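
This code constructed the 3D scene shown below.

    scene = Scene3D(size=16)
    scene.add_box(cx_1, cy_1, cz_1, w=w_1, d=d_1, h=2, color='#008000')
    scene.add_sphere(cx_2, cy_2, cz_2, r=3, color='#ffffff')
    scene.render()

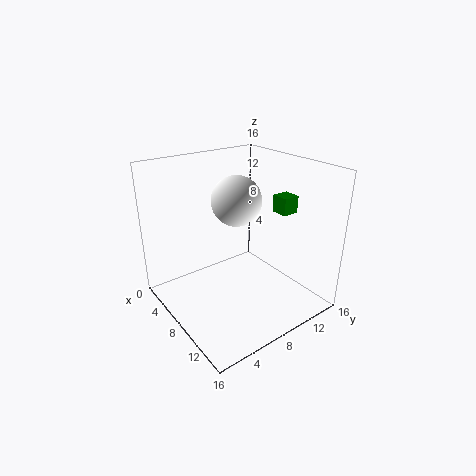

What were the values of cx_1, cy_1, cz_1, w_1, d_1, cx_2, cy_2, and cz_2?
cx_1 = 8; cy_1 = 13; cz_1 = 10; w_1 = 2; d_1 = 2; cx_2 = 5; cy_2 = 10; cz_2 = 11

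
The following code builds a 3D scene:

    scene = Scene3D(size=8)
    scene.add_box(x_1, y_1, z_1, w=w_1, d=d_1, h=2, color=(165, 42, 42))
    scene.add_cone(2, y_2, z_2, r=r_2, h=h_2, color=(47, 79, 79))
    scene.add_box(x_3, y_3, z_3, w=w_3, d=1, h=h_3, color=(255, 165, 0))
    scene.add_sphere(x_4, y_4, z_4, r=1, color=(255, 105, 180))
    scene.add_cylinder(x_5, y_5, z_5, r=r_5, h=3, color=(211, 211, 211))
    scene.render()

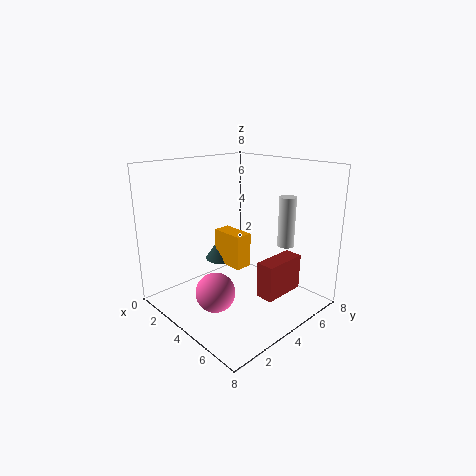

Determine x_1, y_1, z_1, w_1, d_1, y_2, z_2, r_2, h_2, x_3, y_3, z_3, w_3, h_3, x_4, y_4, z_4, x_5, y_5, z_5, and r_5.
x_1 = 5.5; y_1 = 4; z_1 = 1; w_1 = 1; d_1 = 2.5; y_2 = 4.5; z_2 = 2; r_2 = 1; h_2 = 1.5; x_3 = 2; y_3 = 4; z_3 = 2; w_3 = 2; h_3 = 2; x_4 = 5; y_4 = 1.5; z_4 = 2; x_5 = 5; y_5 = 7; z_5 = 3; r_5 = 0.5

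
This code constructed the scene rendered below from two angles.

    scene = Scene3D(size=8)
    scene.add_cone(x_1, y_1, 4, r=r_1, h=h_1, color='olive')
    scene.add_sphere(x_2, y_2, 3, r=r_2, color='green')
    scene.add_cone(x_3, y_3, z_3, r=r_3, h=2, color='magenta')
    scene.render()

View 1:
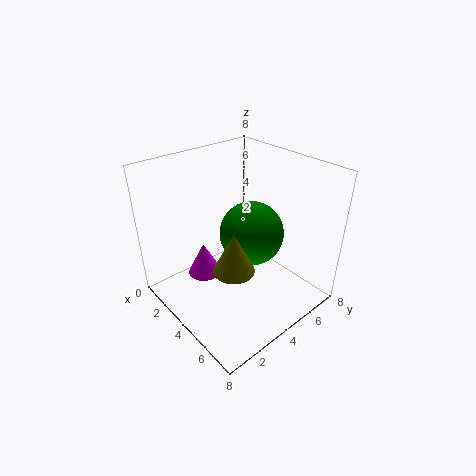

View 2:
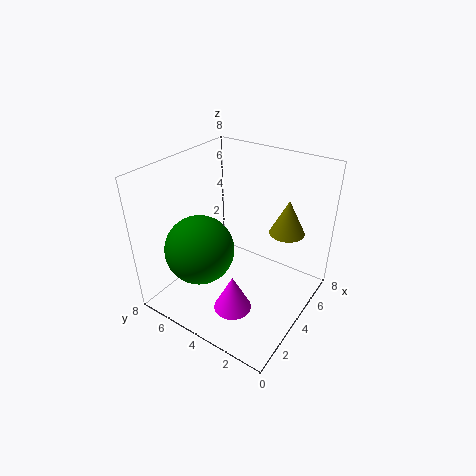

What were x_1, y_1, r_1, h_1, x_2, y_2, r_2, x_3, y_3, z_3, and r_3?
x_1 = 6, y_1 = 2, r_1 = 1, h_1 = 2, x_2 = 3, y_2 = 6, r_2 = 2, x_3 = 2, y_3 = 3, z_3 = 1, r_3 = 1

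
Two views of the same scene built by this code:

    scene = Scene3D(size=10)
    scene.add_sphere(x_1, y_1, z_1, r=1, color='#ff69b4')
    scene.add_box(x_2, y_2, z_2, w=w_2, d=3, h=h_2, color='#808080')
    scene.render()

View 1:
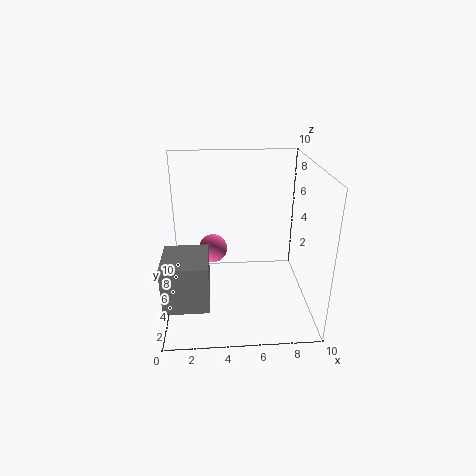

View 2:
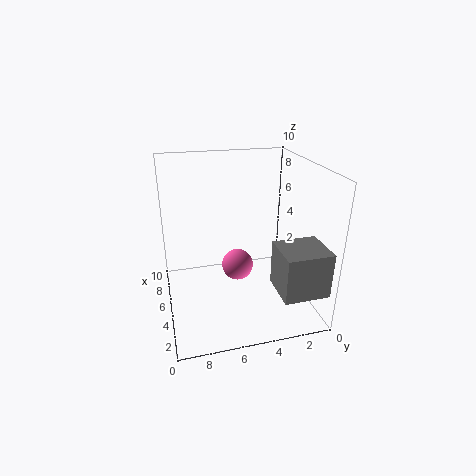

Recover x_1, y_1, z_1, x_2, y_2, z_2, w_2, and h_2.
x_1 = 3.25; y_1 = 5.5; z_1 = 4; x_2 = 0.25; y_2 = 0.25; z_2 = 2.5; w_2 = 2.75; h_2 = 3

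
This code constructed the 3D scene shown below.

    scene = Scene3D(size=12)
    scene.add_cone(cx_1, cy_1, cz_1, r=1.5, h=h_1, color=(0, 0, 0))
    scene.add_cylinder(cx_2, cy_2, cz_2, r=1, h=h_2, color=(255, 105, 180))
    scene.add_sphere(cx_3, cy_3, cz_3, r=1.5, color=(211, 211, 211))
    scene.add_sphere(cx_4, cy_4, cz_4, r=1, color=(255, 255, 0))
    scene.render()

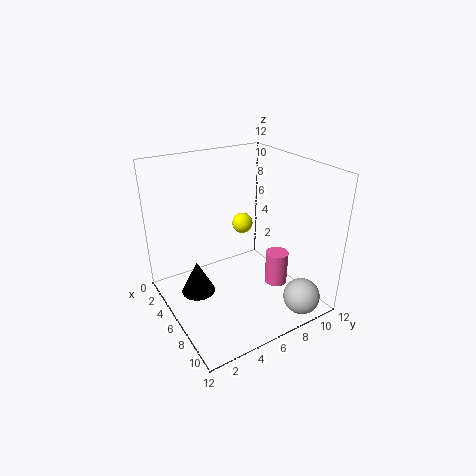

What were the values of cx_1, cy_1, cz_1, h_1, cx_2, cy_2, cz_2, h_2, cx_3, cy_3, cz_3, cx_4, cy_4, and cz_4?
cx_1 = 4; cy_1 = 3; cz_1 = 0.5; h_1 = 3; cx_2 = 7; cy_2 = 9.5; cz_2 = 1; h_2 = 3; cx_3 = 10.5; cy_3 = 9.5; cz_3 = 1.5; cx_4 = 2; cy_4 = 9; cz_4 = 5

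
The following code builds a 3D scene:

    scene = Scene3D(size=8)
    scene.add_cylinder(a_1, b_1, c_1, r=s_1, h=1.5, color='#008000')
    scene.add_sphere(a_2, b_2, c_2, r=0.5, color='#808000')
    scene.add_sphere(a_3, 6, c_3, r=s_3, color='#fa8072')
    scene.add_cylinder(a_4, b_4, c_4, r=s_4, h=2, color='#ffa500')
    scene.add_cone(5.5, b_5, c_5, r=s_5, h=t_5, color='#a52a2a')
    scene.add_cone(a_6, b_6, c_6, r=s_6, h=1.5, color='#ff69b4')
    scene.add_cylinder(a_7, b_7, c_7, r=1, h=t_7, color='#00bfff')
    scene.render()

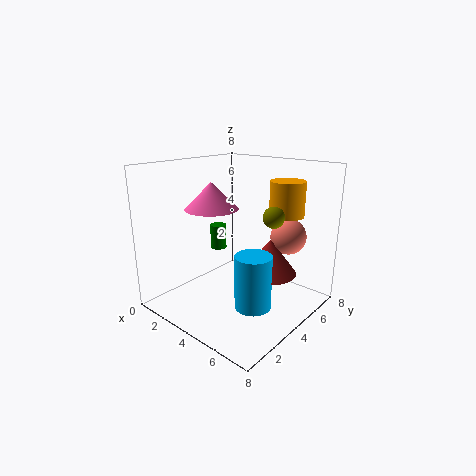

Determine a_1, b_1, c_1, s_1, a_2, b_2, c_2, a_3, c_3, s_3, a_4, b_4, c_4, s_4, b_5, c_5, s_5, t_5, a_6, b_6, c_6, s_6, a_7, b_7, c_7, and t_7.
a_1 = 1.5; b_1 = 5; c_1 = 2.5; s_1 = 0.5; a_2 = 7; b_2 = 3; c_2 = 6; a_3 = 6; c_3 = 4; s_3 = 1; a_4 = 5.5; b_4 = 6.5; c_4 = 5; s_4 = 1; b_5 = 5; c_5 = 2; s_5 = 1.5; t_5 = 2; a_6 = 2.5; b_6 = 3.5; c_6 = 5.5; s_6 = 1.5; a_7 = 5.5; b_7 = 3.5; c_7 = 0.5; t_7 = 3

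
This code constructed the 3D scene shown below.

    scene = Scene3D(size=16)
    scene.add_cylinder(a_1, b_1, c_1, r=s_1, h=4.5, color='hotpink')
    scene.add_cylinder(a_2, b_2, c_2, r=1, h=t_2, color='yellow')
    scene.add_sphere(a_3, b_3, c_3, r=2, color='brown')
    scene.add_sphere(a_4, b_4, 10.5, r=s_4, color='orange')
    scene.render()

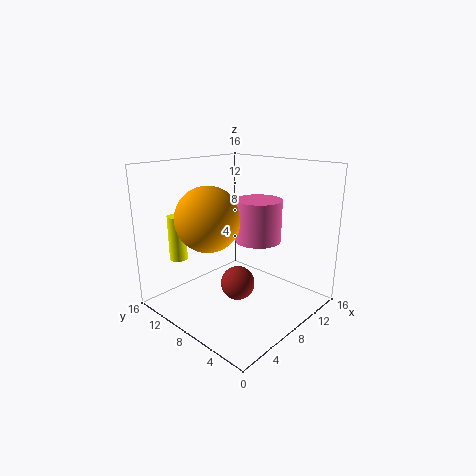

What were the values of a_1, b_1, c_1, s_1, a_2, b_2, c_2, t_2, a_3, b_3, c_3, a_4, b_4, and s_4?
a_1 = 9; b_1 = 6; c_1 = 8; s_1 = 2.5; a_2 = 3.5; b_2 = 13; c_2 = 5.5; t_2 = 5; a_3 = 8.5; b_3 = 8.5; c_3 = 2; a_4 = 5; b_4 = 9.5; s_4 = 3.5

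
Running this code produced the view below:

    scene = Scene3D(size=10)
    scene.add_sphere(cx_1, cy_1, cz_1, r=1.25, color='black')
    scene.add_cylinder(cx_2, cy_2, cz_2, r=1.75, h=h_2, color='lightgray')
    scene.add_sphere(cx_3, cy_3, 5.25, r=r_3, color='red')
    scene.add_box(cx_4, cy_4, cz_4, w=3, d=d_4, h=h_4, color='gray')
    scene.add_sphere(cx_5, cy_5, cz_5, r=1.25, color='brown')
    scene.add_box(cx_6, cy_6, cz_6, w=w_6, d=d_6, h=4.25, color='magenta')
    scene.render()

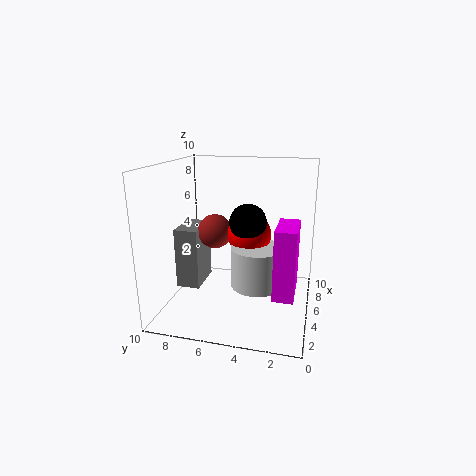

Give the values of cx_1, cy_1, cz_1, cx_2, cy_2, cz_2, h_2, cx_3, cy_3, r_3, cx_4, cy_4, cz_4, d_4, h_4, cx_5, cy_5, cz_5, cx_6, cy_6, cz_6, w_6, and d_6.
cx_1 = 4.75, cy_1 = 4.25, cz_1 = 6.25, cx_2 = 4.25, cy_2 = 3.5, cz_2 = 2, h_2 = 2.75, cx_3 = 5.25, cy_3 = 4.25, r_3 = 1.5, cx_4 = 4.75, cy_4 = 8, cz_4 = 0.75, d_4 = 1.75, h_4 = 4.5, cx_5 = 6, cy_5 = 7, cz_5 = 5, cx_6 = 1, cy_6 = 0.75, cz_6 = 2.75, w_6 = 2.75, d_6 = 1.25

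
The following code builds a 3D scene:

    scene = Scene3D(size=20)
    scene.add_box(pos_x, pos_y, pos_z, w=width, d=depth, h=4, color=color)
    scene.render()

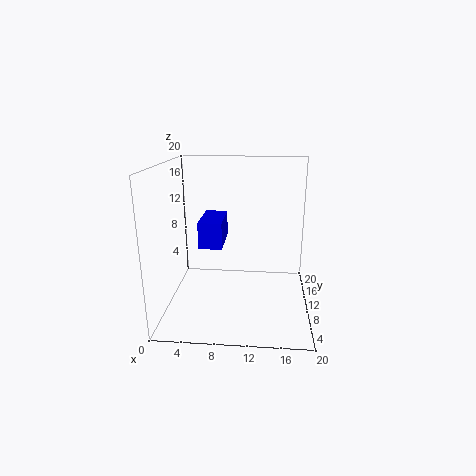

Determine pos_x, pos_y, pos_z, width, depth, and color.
pos_x = 4; pos_y = 11.5; pos_z = 7.5; width = 3.5; depth = 7; color = 'blue'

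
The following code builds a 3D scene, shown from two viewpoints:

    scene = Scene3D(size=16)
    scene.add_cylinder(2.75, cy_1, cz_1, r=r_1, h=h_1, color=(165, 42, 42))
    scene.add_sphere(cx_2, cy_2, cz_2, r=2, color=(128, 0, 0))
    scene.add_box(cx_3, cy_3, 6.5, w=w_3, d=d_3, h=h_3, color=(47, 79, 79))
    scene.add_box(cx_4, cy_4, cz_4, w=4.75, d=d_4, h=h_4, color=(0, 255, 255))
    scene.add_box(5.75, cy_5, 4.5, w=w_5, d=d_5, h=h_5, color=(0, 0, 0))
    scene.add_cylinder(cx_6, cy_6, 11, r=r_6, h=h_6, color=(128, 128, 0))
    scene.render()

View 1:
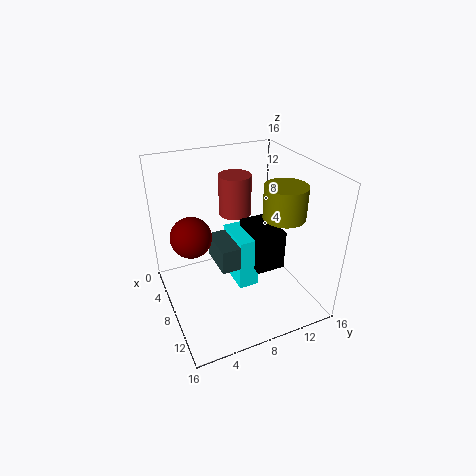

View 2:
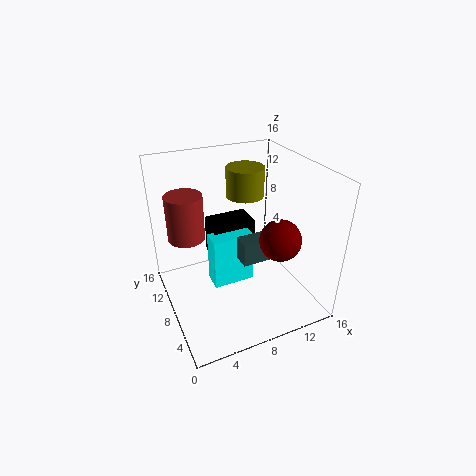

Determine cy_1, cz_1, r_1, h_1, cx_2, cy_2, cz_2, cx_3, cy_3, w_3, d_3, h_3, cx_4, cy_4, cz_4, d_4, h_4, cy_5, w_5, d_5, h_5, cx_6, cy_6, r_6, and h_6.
cy_1 = 10, cz_1 = 8.25, r_1 = 2, h_1 = 5, cx_2 = 9.75, cy_2 = 2.25, cz_2 = 10.5, cx_3 = 7.25, cy_3 = 4.75, w_3 = 4.25, d_3 = 2, h_3 = 2.5, cx_4 = 5, cy_4 = 7.5, cz_4 = 2.25, d_4 = 2.25, h_4 = 6, cy_5 = 9.25, w_5 = 5, d_5 = 3.25, h_5 = 4.5, cx_6 = 10.75, cy_6 = 12, r_6 = 2.25, h_6 = 3.5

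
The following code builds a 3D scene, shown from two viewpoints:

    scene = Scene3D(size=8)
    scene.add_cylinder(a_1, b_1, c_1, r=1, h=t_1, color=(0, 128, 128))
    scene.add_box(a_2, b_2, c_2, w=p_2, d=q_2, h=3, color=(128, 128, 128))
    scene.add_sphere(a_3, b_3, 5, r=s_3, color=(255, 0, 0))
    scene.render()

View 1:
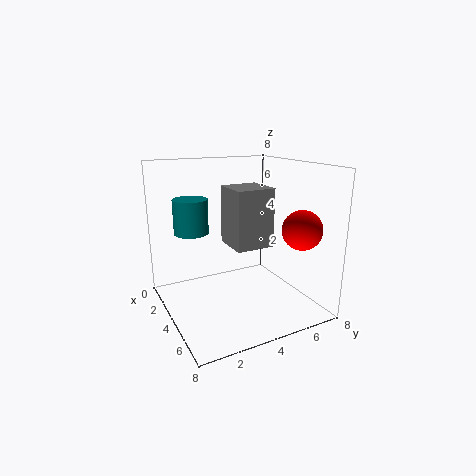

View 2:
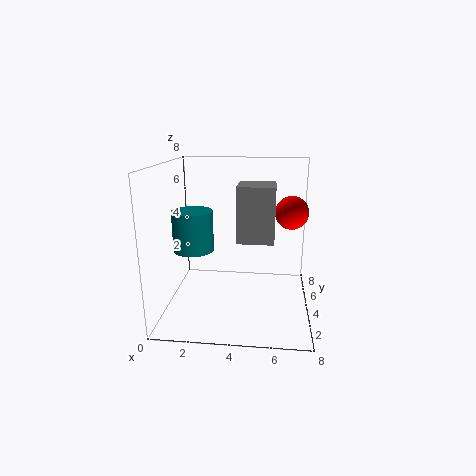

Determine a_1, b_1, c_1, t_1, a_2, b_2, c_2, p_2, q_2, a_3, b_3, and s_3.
a_1 = 2, b_1 = 2, c_1 = 4, t_1 = 2, a_2 = 4, b_2 = 3, c_2 = 4, p_2 = 2, q_2 = 2, a_3 = 7, b_3 = 6, s_3 = 1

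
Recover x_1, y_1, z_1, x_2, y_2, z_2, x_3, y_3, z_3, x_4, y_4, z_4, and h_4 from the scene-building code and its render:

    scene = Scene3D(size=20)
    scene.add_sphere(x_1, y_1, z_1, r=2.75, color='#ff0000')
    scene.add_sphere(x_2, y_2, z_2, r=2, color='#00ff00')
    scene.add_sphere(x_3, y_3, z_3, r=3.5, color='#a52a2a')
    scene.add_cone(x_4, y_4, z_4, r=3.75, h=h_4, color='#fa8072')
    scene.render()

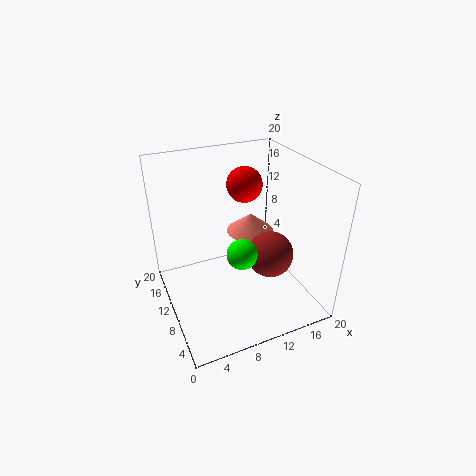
x_1 = 14
y_1 = 16.5
z_1 = 14.75
x_2 = 9
y_2 = 6.5
z_2 = 9.75
x_3 = 15.5
y_3 = 10.25
z_3 = 5.5
x_4 = 14.75
y_4 = 15.75
z_4 = 7
h_4 = 3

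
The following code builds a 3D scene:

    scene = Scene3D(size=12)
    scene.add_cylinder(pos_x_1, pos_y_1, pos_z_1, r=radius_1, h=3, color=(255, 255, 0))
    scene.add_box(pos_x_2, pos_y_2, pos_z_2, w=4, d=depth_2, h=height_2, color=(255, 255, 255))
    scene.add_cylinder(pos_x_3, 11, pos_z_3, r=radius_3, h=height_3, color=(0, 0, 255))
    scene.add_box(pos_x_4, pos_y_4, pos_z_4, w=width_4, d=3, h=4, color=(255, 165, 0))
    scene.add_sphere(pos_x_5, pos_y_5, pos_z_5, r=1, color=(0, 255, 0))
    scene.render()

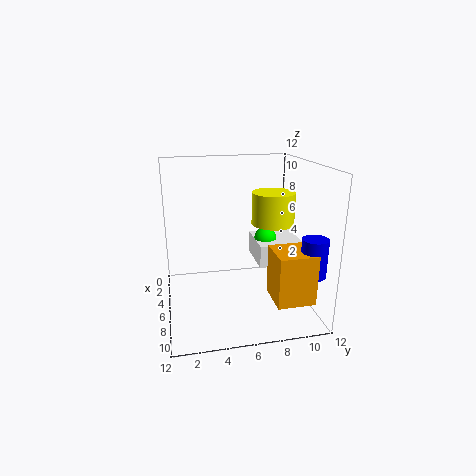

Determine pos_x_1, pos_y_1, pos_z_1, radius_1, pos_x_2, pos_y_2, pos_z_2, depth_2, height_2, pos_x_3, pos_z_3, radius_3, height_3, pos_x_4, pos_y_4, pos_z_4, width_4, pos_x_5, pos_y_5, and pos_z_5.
pos_x_1 = 3
pos_y_1 = 10
pos_z_1 = 6
radius_1 = 2
pos_x_2 = 2
pos_y_2 = 8
pos_z_2 = 3
depth_2 = 4
height_2 = 2
pos_x_3 = 10
pos_z_3 = 4
radius_3 = 1
height_3 = 3
pos_x_4 = 8
pos_y_4 = 8
pos_z_4 = 2
width_4 = 3
pos_x_5 = 4
pos_y_5 = 9
pos_z_5 = 5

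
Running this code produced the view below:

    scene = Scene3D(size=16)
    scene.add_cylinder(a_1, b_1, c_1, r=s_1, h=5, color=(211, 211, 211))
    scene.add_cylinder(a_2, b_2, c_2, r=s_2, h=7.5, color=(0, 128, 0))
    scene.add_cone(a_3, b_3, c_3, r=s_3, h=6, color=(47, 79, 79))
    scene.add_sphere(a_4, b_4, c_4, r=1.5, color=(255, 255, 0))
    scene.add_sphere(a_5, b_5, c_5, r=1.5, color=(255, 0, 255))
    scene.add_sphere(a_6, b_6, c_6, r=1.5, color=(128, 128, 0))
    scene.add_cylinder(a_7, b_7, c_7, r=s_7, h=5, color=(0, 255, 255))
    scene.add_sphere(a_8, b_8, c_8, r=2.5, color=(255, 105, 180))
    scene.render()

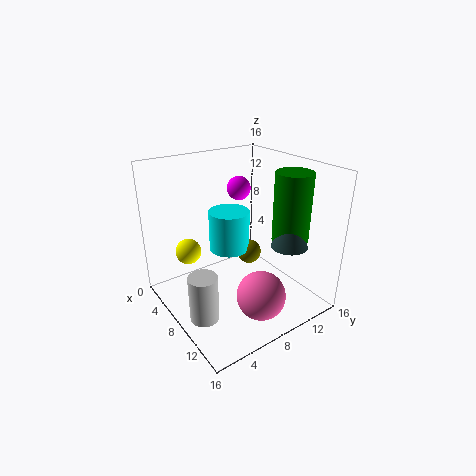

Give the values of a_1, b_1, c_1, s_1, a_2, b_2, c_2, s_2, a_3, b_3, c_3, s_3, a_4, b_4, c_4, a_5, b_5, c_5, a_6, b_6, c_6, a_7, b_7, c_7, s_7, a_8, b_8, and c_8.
a_1 = 10.5; b_1 = 2; c_1 = 1.5; s_1 = 1.5; a_2 = 11.5; b_2 = 12.5; c_2 = 8; s_2 = 2; a_3 = 12; b_3 = 12; c_3 = 7.5; s_3 = 2; a_4 = 3.5; b_4 = 4; c_4 = 5.5; a_5 = 2.5; b_5 = 12; c_5 = 11.5; a_6 = 5.5; b_6 = 11.5; c_6 = 4; a_7 = 4; b_7 = 9.5; c_7 = 4.5; s_7 = 2.5; a_8 = 13.5; b_8 = 7; c_8 = 4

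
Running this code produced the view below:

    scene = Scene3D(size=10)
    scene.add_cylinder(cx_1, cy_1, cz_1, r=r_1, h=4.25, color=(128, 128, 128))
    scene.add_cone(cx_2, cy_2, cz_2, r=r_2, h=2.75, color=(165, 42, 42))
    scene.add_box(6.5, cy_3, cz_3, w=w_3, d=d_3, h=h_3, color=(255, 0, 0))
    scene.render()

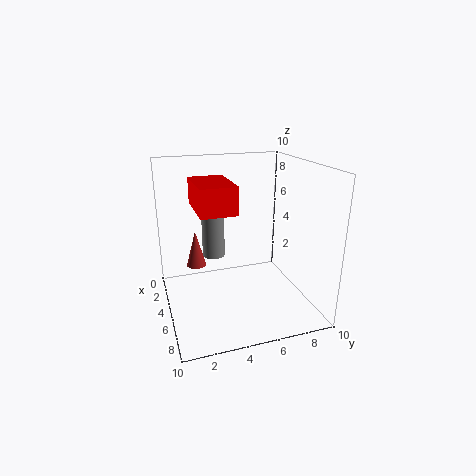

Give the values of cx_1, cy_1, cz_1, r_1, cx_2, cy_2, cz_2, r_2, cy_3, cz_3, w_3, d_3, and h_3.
cx_1 = 5; cy_1 = 3.25; cz_1 = 4; r_1 = 0.75; cx_2 = 2.25; cy_2 = 2.5; cz_2 = 2; r_2 = 0.75; cy_3 = 1.5; cz_3 = 8.25; w_3 = 3.25; d_3 = 2; h_3 = 1.5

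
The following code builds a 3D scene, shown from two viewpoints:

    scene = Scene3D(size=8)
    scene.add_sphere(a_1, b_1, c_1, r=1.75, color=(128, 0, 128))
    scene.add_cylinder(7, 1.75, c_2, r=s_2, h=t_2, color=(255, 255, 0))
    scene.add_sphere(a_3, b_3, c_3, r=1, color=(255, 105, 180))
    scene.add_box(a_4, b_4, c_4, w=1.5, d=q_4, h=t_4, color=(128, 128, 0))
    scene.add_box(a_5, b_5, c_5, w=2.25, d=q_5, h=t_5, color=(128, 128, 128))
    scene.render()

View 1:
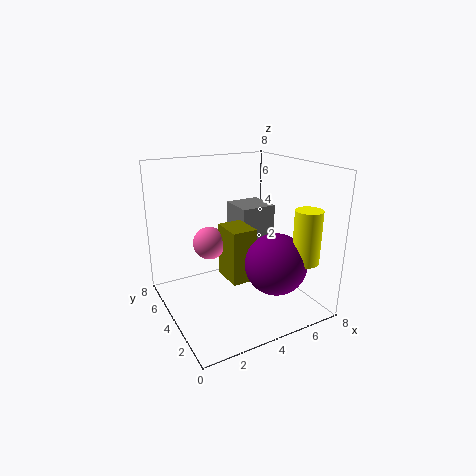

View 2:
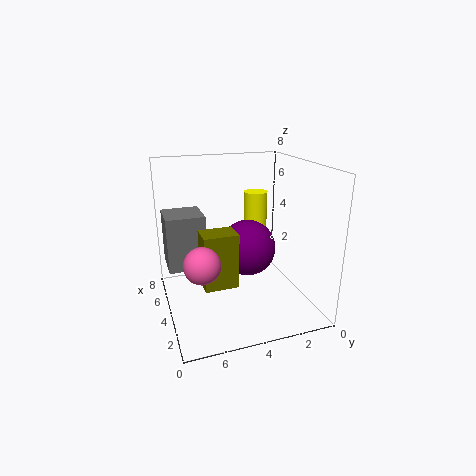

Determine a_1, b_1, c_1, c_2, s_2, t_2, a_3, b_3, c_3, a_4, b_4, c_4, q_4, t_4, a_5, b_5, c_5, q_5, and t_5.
a_1 = 5.75; b_1 = 2.75; c_1 = 2.5; c_2 = 2.75; s_2 = 0.75; t_2 = 3; a_3 = 3.25; b_3 = 6.25; c_3 = 3; a_4 = 3.75; b_4 = 4; c_4 = 1; q_4 = 2; t_4 = 3.25; a_5 = 5.25; b_5 = 5.5; c_5 = 1.75; q_5 = 2.25; t_5 = 3.25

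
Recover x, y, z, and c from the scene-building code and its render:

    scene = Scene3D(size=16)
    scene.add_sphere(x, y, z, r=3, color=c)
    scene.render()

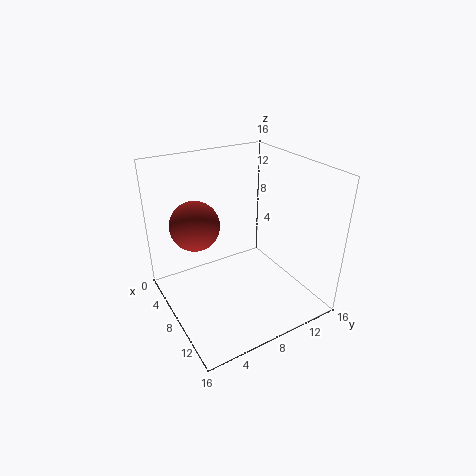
x = 3
y = 5
z = 8
c = 'brown'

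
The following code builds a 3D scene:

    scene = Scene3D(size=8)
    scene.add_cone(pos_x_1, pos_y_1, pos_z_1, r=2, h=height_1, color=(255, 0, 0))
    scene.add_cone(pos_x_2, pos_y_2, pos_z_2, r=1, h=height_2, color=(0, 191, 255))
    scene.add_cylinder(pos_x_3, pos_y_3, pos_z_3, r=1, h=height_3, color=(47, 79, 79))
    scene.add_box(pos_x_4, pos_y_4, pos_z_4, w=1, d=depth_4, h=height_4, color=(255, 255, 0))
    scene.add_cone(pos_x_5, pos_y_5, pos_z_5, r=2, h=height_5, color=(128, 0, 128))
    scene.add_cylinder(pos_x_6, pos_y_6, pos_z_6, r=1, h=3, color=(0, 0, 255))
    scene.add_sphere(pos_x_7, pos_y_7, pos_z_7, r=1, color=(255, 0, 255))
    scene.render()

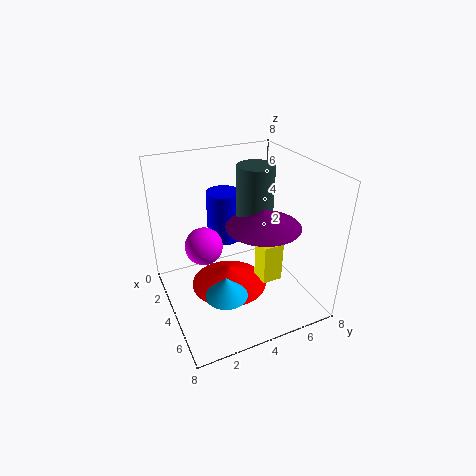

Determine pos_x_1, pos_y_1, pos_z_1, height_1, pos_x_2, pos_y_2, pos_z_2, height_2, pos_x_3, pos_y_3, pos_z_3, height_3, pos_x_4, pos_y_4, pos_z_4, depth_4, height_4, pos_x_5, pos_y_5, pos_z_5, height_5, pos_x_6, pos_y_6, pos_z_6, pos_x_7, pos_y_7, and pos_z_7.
pos_x_1 = 5
pos_y_1 = 3
pos_z_1 = 2
height_1 = 1
pos_x_2 = 7
pos_y_2 = 2
pos_z_2 = 3
height_2 = 1
pos_x_3 = 4
pos_y_3 = 5
pos_z_3 = 5
height_3 = 3
pos_x_4 = 6
pos_y_4 = 4
pos_z_4 = 3
depth_4 = 1
height_4 = 2
pos_x_5 = 5
pos_y_5 = 5
pos_z_5 = 5
height_5 = 1
pos_x_6 = 2
pos_y_6 = 4
pos_z_6 = 3
pos_x_7 = 4
pos_y_7 = 2
pos_z_7 = 4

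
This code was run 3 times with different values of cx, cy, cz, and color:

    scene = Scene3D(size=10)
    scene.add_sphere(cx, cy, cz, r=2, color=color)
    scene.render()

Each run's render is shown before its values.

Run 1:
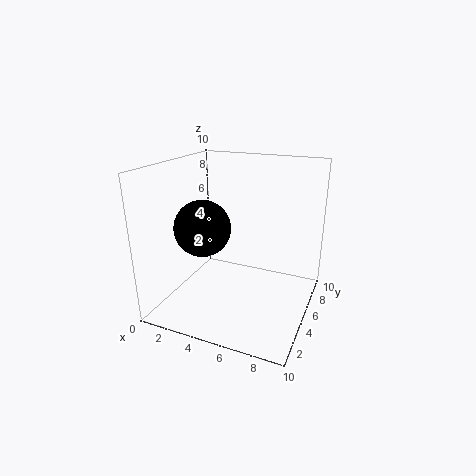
cx = 2.5
cy = 4.5
cz = 5.5
color = 'black'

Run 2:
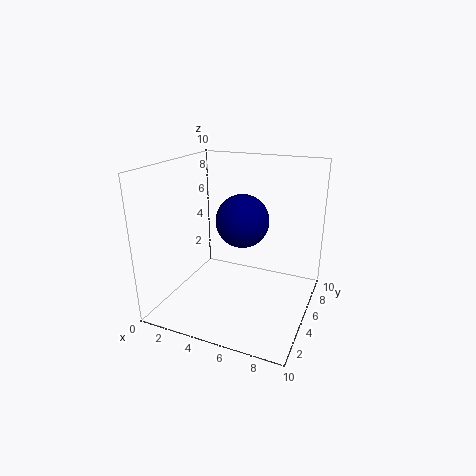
cx = 4.5
cy = 7
cz = 5.5
color = 'navy'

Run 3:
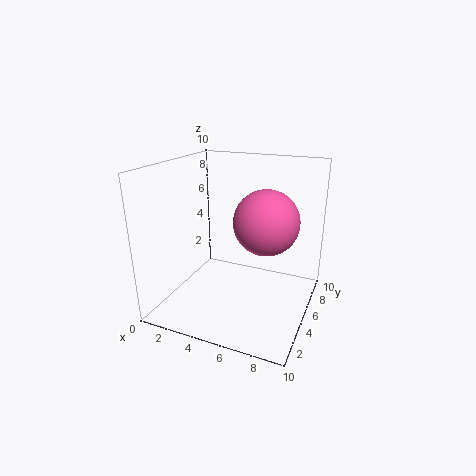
cx = 7.5
cy = 3.5
cz = 7
color = 'hotpink'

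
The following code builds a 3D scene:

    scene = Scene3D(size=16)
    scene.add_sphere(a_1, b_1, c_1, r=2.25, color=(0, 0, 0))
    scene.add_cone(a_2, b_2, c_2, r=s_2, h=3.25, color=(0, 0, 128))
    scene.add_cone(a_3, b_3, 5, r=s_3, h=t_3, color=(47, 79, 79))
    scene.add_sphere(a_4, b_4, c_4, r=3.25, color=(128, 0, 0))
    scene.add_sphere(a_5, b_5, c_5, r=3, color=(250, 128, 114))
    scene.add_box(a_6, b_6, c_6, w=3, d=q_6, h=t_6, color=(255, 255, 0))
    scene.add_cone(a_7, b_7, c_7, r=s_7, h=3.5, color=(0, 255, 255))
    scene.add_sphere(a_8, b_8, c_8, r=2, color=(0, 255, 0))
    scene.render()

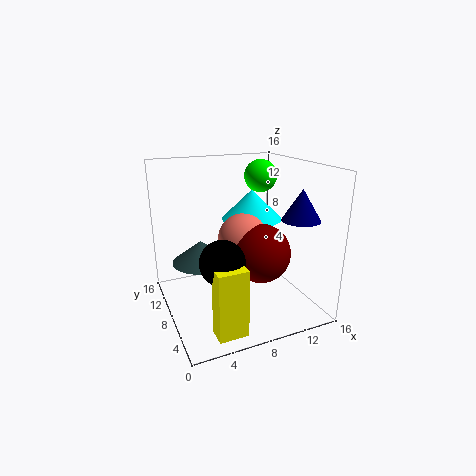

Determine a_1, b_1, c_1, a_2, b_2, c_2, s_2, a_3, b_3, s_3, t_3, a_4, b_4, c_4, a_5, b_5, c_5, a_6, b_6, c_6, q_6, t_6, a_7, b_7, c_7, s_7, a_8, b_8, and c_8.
a_1 = 4.5; b_1 = 3.75; c_1 = 7.5; a_2 = 13; b_2 = 3.5; c_2 = 10.75; s_2 = 2; a_3 = 4.25; b_3 = 10; s_3 = 3.25; t_3 = 2.5; a_4 = 10; b_4 = 6.25; c_4 = 6.5; a_5 = 9; b_5 = 8.5; c_5 = 7.5; a_6 = 3; b_6 = 0.75; c_6 = 0.75; q_6 = 2; t_6 = 7; a_7 = 10.75; b_7 = 10.25; c_7 = 9.25; s_7 = 3.5; a_8 = 13; b_8 = 12.5; c_8 = 13.75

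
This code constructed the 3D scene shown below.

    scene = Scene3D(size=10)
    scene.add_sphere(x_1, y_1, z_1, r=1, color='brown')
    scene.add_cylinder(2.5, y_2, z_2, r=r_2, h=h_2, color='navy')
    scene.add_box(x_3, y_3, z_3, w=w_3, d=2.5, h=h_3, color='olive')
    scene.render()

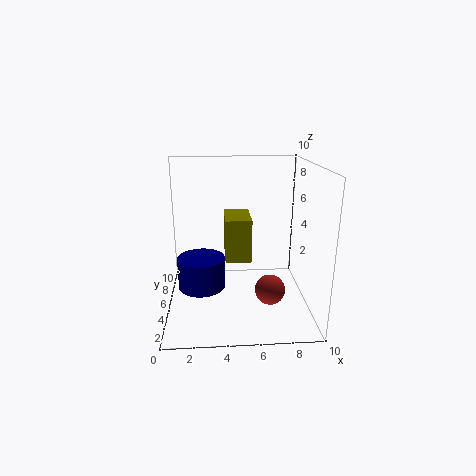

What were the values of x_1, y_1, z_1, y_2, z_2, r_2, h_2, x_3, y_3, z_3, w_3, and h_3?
x_1 = 7; y_1 = 3; z_1 = 2; y_2 = 3; z_2 = 2.5; r_2 = 1.5; h_2 = 2; x_3 = 4; y_3 = 1; z_3 = 5; w_3 = 1.5; h_3 = 2.5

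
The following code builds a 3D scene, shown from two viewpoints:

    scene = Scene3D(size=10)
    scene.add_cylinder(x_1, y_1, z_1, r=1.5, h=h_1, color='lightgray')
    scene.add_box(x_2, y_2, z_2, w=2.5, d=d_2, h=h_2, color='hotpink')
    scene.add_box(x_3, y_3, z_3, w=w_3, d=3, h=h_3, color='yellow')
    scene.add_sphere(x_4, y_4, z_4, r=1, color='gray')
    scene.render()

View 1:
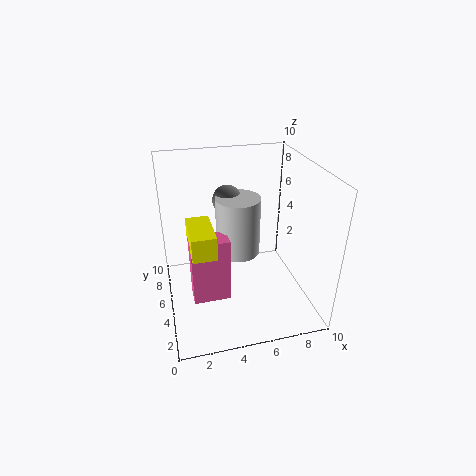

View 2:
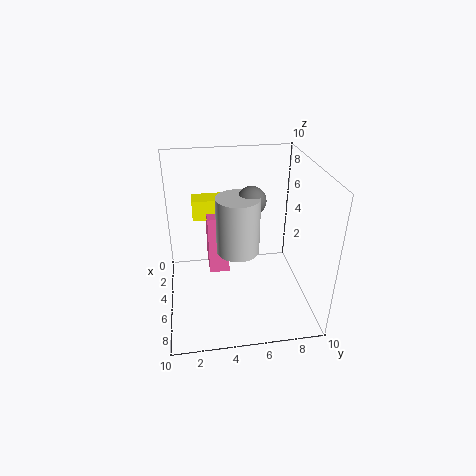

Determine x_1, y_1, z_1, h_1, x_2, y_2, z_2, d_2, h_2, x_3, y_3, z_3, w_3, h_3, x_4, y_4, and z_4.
x_1 = 5; y_1 = 5; z_1 = 4; h_1 = 4; x_2 = 1.5; y_2 = 3; z_2 = 1.5; d_2 = 1.5; h_2 = 4.5; x_3 = 1.5; y_3 = 2; z_3 = 5.5; w_3 = 1.5; h_3 = 1.5; x_4 = 4.5; y_4 = 6; z_4 = 7.5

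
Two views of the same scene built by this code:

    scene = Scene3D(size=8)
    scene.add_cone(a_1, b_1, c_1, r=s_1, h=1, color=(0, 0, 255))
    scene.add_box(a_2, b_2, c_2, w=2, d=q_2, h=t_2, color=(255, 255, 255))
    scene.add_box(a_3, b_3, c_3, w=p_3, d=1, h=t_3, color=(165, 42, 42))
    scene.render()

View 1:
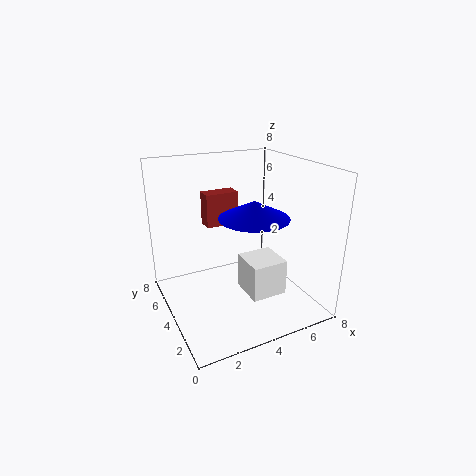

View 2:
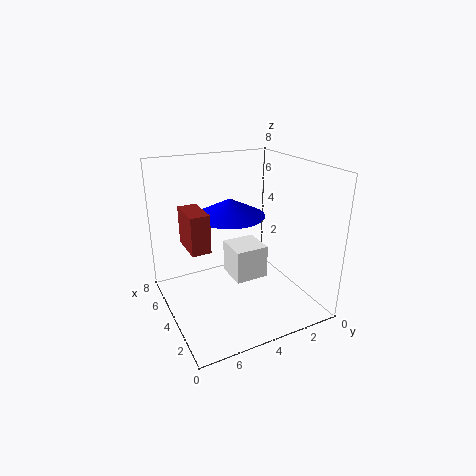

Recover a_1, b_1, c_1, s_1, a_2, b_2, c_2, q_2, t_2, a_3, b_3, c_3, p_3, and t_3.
a_1 = 5; b_1 = 4; c_1 = 5; s_1 = 2; a_2 = 4; b_2 = 2; c_2 = 1; q_2 = 2; t_2 = 2; a_3 = 3; b_3 = 6; c_3 = 4; p_3 = 2; t_3 = 2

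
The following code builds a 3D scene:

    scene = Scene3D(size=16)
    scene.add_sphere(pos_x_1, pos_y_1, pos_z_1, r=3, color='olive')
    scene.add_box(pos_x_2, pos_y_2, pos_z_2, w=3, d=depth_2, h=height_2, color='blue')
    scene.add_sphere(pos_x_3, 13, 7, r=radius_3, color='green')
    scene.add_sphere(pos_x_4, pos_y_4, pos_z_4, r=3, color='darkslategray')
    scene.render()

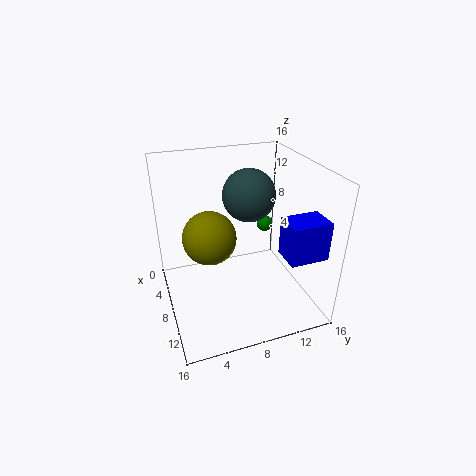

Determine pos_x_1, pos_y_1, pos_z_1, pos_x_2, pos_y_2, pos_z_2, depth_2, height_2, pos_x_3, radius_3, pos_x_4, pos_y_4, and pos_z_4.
pos_x_1 = 7; pos_y_1 = 5; pos_z_1 = 8; pos_x_2 = 12; pos_y_2 = 11; pos_z_2 = 8; depth_2 = 4; height_2 = 4; pos_x_3 = 4; radius_3 = 1; pos_x_4 = 6; pos_y_4 = 10; pos_z_4 = 12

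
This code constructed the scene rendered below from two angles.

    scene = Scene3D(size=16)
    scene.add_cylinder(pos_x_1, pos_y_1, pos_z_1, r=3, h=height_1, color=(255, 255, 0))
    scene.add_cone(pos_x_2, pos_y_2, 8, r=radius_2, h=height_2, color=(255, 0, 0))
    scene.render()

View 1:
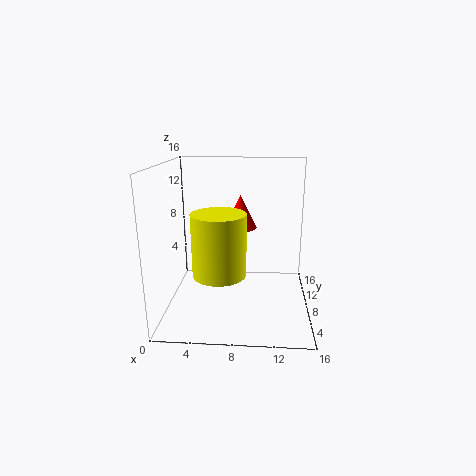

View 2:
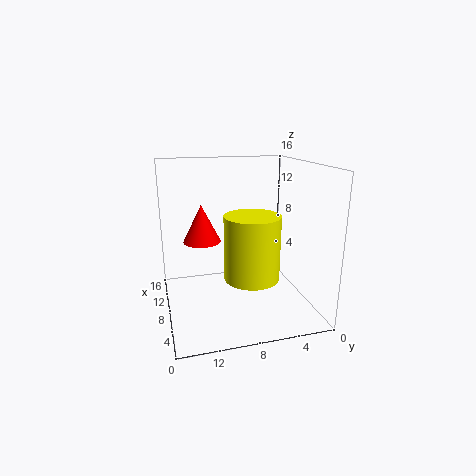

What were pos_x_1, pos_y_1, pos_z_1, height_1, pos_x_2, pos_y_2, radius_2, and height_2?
pos_x_1 = 6, pos_y_1 = 7, pos_z_1 = 4, height_1 = 7, pos_x_2 = 8, pos_y_2 = 12, radius_2 = 2, height_2 = 4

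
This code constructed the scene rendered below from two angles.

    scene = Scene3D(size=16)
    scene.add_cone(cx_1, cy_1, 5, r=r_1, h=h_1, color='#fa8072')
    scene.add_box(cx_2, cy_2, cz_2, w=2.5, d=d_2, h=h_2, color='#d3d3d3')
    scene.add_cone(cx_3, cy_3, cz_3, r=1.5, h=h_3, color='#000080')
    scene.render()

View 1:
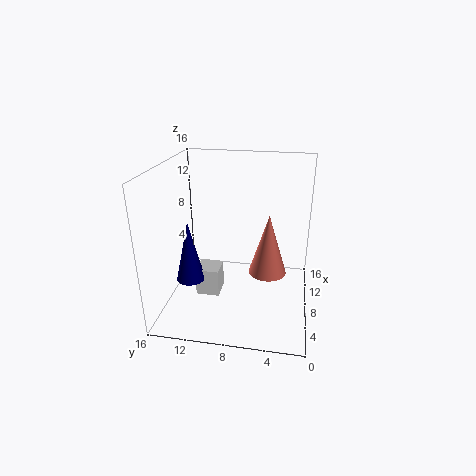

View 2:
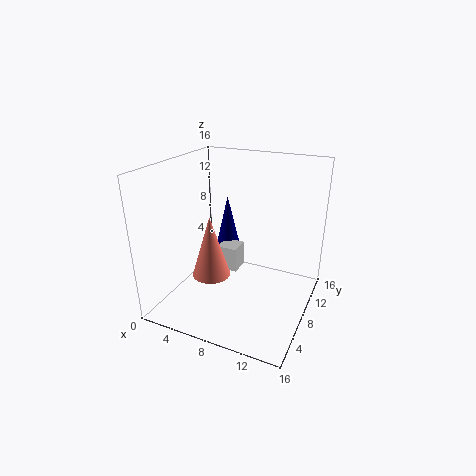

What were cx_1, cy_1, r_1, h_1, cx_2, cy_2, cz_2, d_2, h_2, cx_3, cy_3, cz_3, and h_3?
cx_1 = 6.5; cy_1 = 4.5; r_1 = 2; h_1 = 6.5; cx_2 = 4.5; cy_2 = 9.5; cz_2 = 2.5; d_2 = 2.5; h_2 = 3; cx_3 = 4.5; cy_3 = 12.5; cz_3 = 4.5; h_3 = 6.5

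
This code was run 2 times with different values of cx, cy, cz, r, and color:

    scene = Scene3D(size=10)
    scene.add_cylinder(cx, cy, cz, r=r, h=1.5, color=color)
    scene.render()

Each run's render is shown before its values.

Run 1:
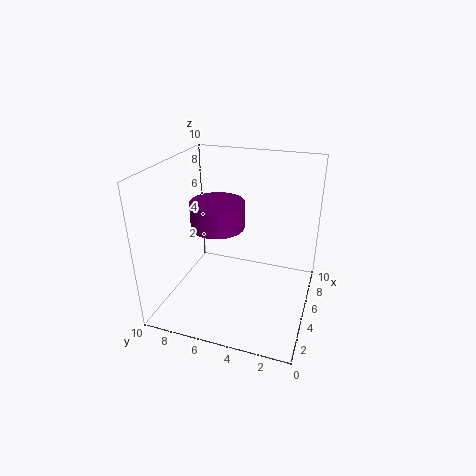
cx = 1.5; cy = 5; cz = 7.5; r = 1.5; color = 'purple'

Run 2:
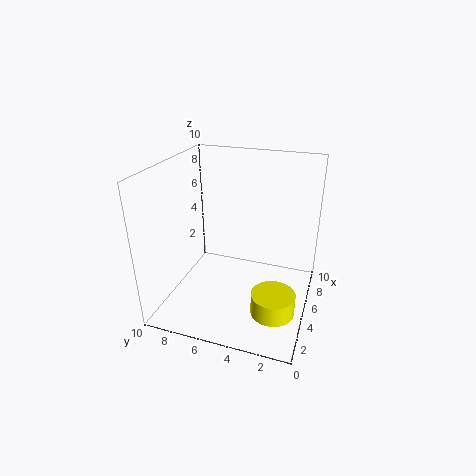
cx = 3.5; cy = 2; cz = 0.5; r = 1.5; color = 'yellow'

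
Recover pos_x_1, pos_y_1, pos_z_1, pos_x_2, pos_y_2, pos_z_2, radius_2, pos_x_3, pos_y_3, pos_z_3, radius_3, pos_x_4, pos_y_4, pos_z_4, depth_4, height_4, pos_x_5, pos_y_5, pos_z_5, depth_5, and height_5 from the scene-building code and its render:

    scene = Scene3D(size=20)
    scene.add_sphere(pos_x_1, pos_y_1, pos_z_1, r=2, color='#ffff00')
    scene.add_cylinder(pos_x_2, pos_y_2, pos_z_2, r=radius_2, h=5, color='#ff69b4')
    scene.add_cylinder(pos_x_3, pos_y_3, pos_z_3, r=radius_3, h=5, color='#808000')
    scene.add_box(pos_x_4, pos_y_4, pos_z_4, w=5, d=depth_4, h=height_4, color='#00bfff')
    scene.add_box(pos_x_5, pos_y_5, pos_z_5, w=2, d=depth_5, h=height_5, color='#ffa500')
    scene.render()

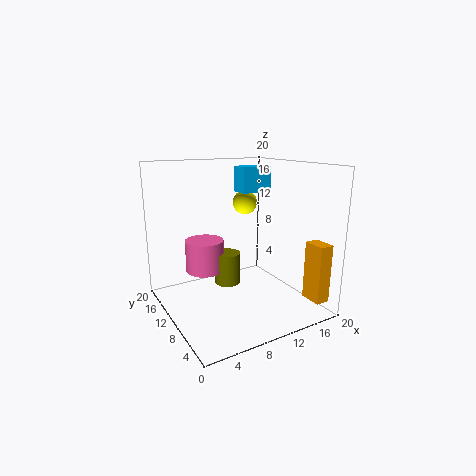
pos_x_1 = 16; pos_y_1 = 18; pos_z_1 = 13; pos_x_2 = 8; pos_y_2 = 17; pos_z_2 = 3; radius_2 = 3; pos_x_3 = 11; pos_y_3 = 15; pos_z_3 = 1; radius_3 = 2; pos_x_4 = 14; pos_y_4 = 15; pos_z_4 = 15; depth_4 = 3; height_4 = 4; pos_x_5 = 17; pos_y_5 = 1; pos_z_5 = 2; depth_5 = 3; height_5 = 8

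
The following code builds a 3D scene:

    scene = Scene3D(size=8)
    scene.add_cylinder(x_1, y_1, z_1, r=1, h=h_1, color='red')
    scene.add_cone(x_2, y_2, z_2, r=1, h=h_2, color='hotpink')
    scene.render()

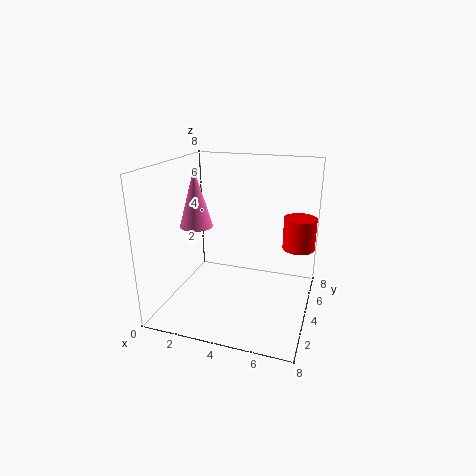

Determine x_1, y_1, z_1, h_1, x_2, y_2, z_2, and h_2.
x_1 = 7; y_1 = 7; z_1 = 2.5; h_1 = 2; x_2 = 1; y_2 = 5; z_2 = 4; h_2 = 3.5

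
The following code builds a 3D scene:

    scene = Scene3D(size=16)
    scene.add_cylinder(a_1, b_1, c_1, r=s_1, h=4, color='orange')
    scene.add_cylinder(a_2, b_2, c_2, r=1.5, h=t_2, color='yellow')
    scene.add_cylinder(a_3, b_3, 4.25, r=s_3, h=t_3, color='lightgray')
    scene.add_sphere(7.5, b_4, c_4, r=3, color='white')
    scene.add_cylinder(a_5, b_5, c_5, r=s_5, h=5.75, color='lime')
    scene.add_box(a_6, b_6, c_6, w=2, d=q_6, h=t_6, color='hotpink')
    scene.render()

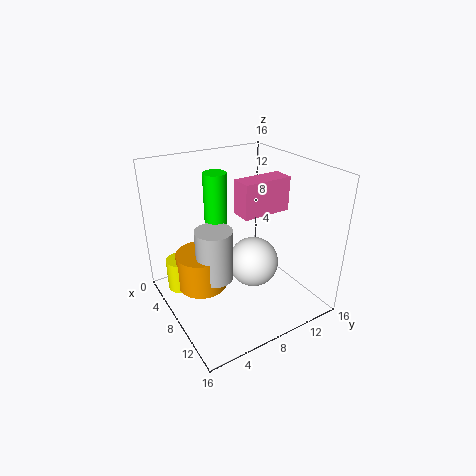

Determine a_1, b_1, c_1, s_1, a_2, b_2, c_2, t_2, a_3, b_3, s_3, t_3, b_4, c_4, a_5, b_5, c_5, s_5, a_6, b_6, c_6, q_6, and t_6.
a_1 = 7.25, b_1 = 3.75, c_1 = 3, s_1 = 2.75, a_2 = 6, b_2 = 1.75, c_2 = 2.75, t_2 = 3.5, a_3 = 8.5, b_3 = 4.75, s_3 = 2, t_3 = 5.75, b_4 = 10.5, c_4 = 3.75, a_5 = 6.25, b_5 = 6.25, c_5 = 9.5, s_5 = 1.25, a_6 = 11, b_6 = 5.75, c_6 = 12.75, q_6 = 4.75, t_6 = 3.25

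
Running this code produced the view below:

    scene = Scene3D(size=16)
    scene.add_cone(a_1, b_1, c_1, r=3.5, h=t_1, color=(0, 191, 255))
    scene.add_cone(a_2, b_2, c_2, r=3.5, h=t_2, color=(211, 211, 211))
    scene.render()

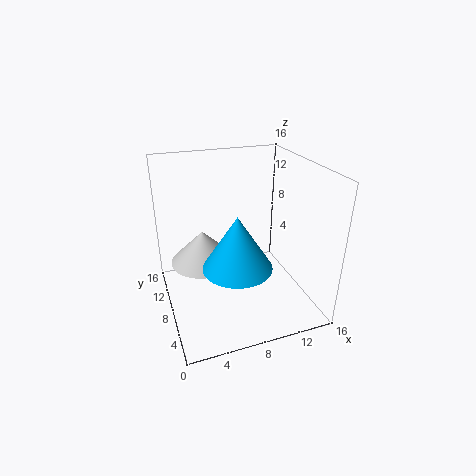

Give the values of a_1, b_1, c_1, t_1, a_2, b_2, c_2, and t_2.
a_1 = 6.5, b_1 = 4, c_1 = 7, t_1 = 5.5, a_2 = 4, b_2 = 8, c_2 = 6, t_2 = 3.5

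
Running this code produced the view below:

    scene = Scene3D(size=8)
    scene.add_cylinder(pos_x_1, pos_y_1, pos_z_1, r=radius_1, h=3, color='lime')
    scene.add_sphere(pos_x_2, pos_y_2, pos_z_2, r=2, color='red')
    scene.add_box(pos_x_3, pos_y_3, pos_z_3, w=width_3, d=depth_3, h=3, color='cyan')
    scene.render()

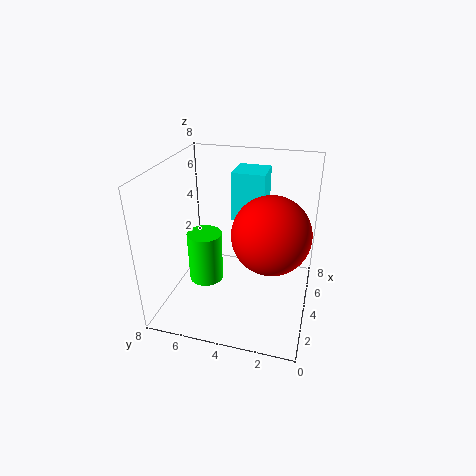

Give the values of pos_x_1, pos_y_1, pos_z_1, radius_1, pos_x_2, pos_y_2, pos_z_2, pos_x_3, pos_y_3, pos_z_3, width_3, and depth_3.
pos_x_1 = 4
pos_y_1 = 6
pos_z_1 = 1
radius_1 = 1
pos_x_2 = 3
pos_y_2 = 2
pos_z_2 = 5
pos_x_3 = 6
pos_y_3 = 3
pos_z_3 = 4
width_3 = 2
depth_3 = 2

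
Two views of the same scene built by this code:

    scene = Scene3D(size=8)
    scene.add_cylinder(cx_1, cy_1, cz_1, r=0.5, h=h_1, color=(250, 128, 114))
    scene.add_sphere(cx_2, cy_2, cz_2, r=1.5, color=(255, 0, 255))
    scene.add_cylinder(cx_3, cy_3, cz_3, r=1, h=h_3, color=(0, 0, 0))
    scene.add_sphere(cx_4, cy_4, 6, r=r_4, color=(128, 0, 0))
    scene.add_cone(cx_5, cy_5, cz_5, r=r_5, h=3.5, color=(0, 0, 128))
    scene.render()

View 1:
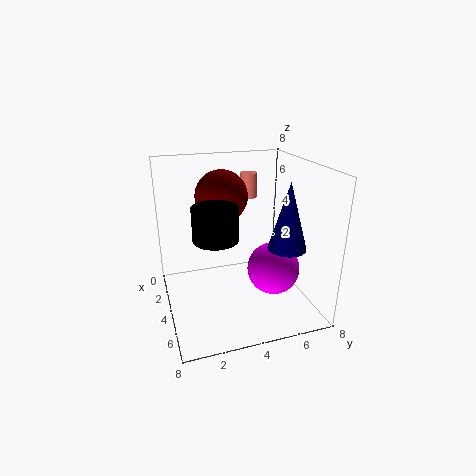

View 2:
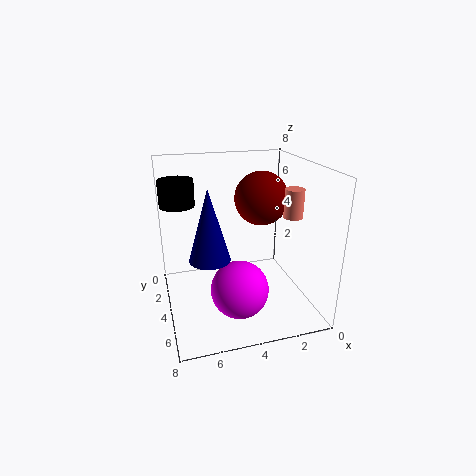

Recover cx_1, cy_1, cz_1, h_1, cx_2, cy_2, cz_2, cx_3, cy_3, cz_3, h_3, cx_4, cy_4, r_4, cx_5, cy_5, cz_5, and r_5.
cx_1 = 1.5, cy_1 = 5.5, cz_1 = 5.5, h_1 = 1.5, cx_2 = 4.5, cy_2 = 6, cz_2 = 2, cx_3 = 7, cy_3 = 2, cz_3 = 5.5, h_3 = 1.5, cx_4 = 2.5, cy_4 = 3.5, r_4 = 1.5, cx_5 = 6, cy_5 = 6, cz_5 = 4, r_5 = 1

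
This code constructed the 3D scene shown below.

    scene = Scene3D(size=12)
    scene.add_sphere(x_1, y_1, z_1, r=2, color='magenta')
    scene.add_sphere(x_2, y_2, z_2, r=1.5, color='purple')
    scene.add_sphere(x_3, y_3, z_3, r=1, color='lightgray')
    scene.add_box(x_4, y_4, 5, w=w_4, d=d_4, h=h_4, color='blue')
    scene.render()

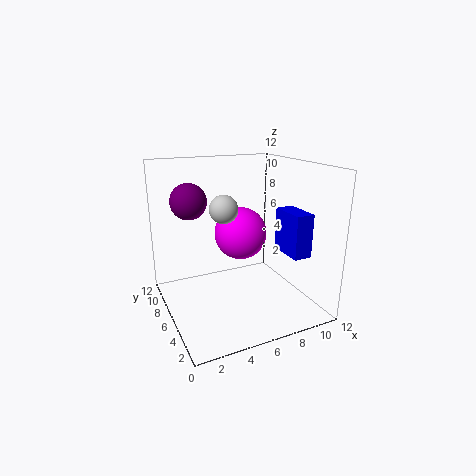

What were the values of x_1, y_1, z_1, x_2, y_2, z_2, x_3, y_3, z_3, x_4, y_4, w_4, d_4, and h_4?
x_1 = 5.5; y_1 = 4.5; z_1 = 7; x_2 = 2.5; y_2 = 8; z_2 = 9; x_3 = 3.5; y_3 = 3; z_3 = 9.5; x_4 = 9; y_4 = 2; w_4 = 1.5; d_4 = 3; h_4 = 3.5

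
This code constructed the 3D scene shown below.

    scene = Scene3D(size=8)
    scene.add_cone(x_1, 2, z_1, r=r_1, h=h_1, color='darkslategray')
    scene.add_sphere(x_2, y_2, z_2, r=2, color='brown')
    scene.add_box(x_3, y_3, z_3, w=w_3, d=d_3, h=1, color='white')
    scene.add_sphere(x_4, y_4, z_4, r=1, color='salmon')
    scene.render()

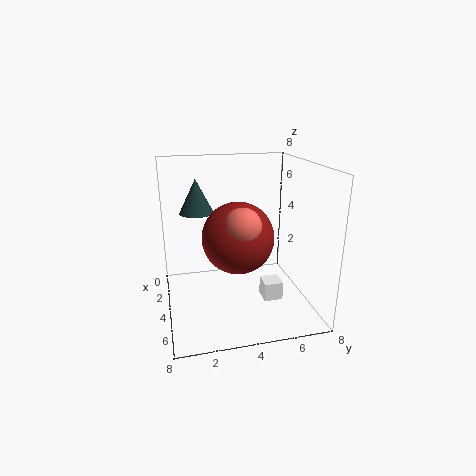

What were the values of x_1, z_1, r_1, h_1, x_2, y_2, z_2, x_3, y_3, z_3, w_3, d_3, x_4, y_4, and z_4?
x_1 = 2; z_1 = 5; r_1 = 1; h_1 = 2; x_2 = 4; y_2 = 4; z_2 = 4; x_3 = 5; y_3 = 5; z_3 = 1; w_3 = 1; d_3 = 1; x_4 = 5; y_4 = 4; z_4 = 5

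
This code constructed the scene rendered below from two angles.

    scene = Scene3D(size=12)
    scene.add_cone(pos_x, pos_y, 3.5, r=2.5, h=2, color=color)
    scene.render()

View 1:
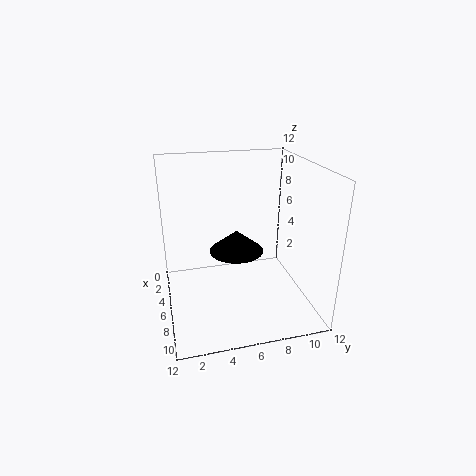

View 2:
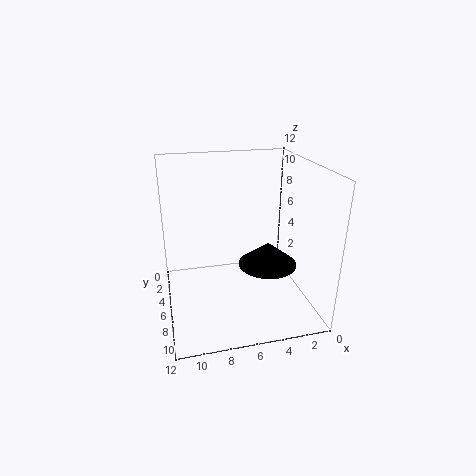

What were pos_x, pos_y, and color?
pos_x = 3.5, pos_y = 6.5, color = 'black'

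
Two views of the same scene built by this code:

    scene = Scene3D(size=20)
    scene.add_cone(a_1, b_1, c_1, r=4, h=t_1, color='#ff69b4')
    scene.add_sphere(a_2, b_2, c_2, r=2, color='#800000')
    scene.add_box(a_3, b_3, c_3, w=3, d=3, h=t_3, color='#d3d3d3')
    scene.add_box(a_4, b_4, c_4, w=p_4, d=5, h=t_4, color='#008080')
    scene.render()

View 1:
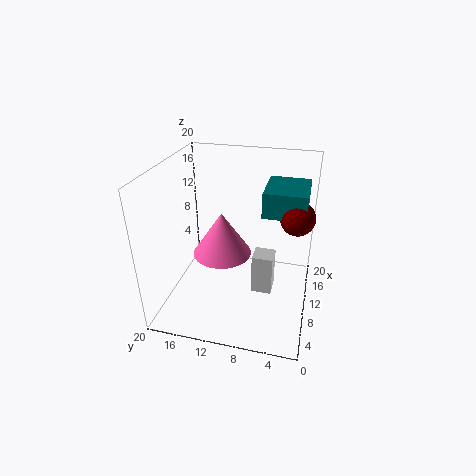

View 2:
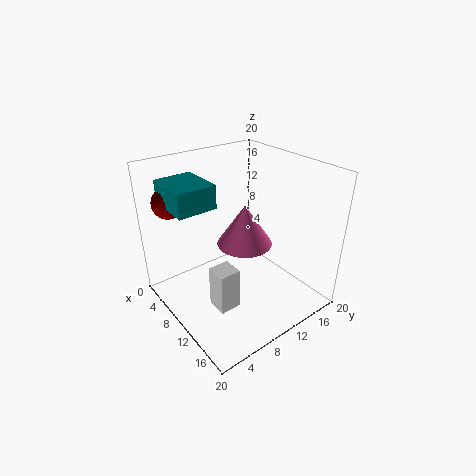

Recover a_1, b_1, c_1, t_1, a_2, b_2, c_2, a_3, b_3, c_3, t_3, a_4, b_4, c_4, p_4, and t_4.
a_1 = 9, b_1 = 12, c_1 = 8, t_1 = 6, a_2 = 6, b_2 = 2, c_2 = 16, a_3 = 10, b_3 = 5, c_3 = 1, t_3 = 6, a_4 = 5, b_4 = 1, c_4 = 16, p_4 = 6, t_4 = 3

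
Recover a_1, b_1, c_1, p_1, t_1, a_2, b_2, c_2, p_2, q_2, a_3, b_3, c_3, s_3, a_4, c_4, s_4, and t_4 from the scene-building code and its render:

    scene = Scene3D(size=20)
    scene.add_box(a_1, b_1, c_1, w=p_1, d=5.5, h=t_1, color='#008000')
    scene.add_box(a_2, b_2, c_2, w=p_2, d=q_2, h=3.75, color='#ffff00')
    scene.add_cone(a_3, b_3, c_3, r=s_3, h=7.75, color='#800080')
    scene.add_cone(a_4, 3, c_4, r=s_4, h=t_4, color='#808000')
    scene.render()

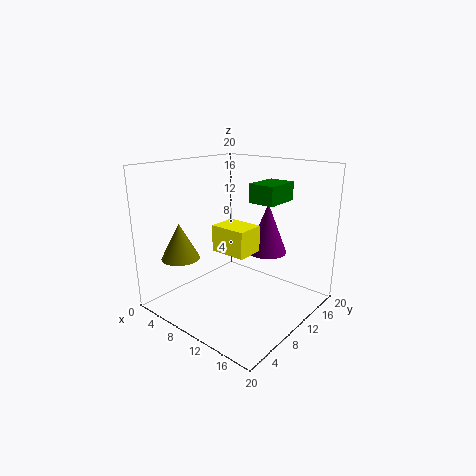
a_1 = 9.25; b_1 = 13.25; c_1 = 14.25; p_1 = 4; t_1 = 2.75; a_2 = 7; b_2 = 8; c_2 = 8; p_2 = 5.25; q_2 = 4; a_3 = 10.5; b_3 = 16.5; c_3 = 6; s_3 = 3; a_4 = 6; c_4 = 8.25; s_4 = 2.5; t_4 = 4.75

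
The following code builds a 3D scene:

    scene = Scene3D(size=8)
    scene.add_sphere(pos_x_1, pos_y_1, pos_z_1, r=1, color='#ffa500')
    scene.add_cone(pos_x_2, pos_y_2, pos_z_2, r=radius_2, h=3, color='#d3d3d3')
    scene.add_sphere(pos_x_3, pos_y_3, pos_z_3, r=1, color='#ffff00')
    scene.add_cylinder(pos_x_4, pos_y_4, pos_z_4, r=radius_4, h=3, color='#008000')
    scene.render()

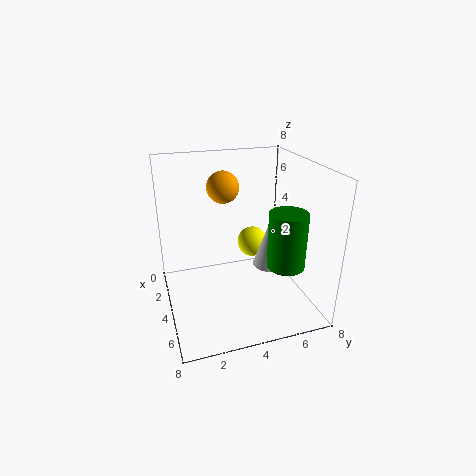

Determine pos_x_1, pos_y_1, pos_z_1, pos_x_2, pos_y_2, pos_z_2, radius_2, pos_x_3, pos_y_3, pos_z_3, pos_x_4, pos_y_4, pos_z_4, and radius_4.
pos_x_1 = 1, pos_y_1 = 4, pos_z_1 = 6, pos_x_2 = 4, pos_y_2 = 6, pos_z_2 = 2, radius_2 = 1, pos_x_3 = 1, pos_y_3 = 6, pos_z_3 = 2, pos_x_4 = 6, pos_y_4 = 6, pos_z_4 = 3, radius_4 = 1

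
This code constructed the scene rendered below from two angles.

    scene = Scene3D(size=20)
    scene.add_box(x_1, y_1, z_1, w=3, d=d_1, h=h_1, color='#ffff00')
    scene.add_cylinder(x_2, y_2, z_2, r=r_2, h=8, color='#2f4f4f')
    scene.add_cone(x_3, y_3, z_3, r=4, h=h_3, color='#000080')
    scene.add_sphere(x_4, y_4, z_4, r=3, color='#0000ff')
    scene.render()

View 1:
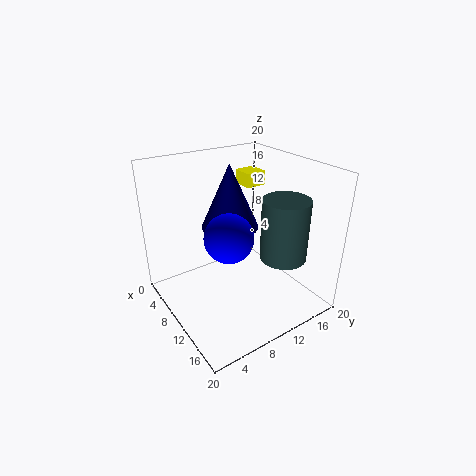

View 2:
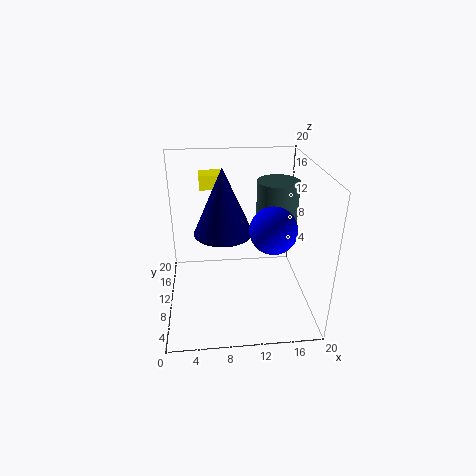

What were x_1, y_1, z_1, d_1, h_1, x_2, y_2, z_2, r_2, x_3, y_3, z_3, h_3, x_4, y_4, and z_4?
x_1 = 5
y_1 = 13
z_1 = 16
d_1 = 3
h_1 = 2
x_2 = 16
y_2 = 13
z_2 = 9
r_2 = 3
x_3 = 8
y_3 = 10
z_3 = 11
h_3 = 9
x_4 = 14
y_4 = 6
z_4 = 13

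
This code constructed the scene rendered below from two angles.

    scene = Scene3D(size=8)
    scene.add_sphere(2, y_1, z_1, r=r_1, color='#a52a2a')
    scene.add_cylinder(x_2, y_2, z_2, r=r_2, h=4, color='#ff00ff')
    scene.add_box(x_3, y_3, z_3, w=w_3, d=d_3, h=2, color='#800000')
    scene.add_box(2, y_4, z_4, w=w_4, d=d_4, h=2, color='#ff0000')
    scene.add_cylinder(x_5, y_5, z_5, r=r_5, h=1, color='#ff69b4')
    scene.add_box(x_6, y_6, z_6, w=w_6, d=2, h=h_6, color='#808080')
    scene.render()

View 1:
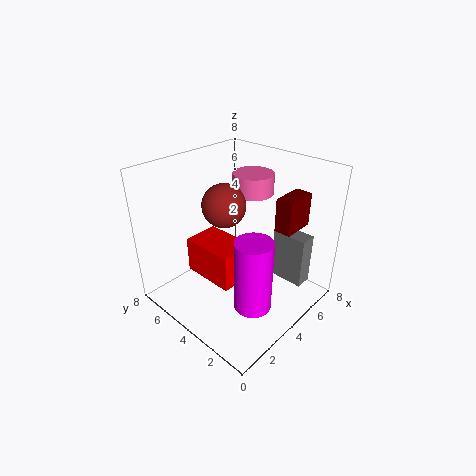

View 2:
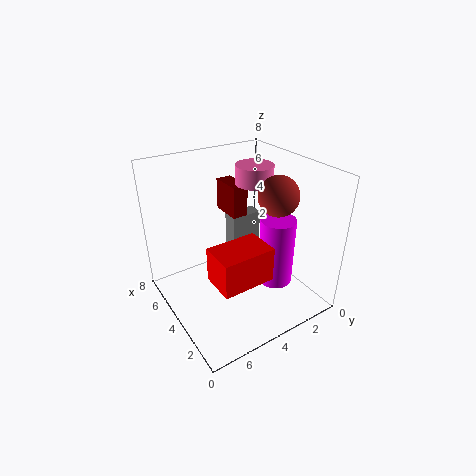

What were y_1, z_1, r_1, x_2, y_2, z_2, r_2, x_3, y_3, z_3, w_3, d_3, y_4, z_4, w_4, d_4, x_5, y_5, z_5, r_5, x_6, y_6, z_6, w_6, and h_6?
y_1 = 3; z_1 = 7; r_1 = 1; x_2 = 3; y_2 = 2; z_2 = 1; r_2 = 1; x_3 = 6; y_3 = 2; z_3 = 4; w_3 = 2; d_3 = 1; y_4 = 3; z_4 = 2; w_4 = 2; d_4 = 3; x_5 = 4; y_5 = 3; z_5 = 7; r_5 = 1; x_6 = 6; y_6 = 1; z_6 = 1; w_6 = 1; h_6 = 3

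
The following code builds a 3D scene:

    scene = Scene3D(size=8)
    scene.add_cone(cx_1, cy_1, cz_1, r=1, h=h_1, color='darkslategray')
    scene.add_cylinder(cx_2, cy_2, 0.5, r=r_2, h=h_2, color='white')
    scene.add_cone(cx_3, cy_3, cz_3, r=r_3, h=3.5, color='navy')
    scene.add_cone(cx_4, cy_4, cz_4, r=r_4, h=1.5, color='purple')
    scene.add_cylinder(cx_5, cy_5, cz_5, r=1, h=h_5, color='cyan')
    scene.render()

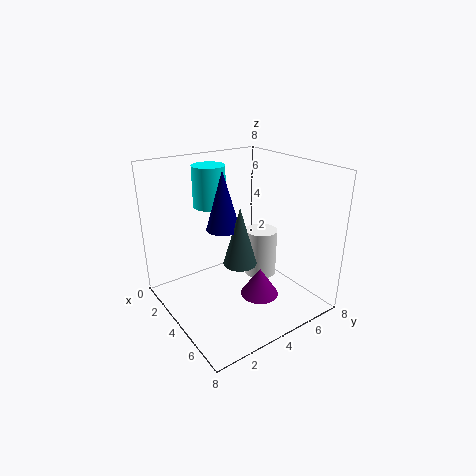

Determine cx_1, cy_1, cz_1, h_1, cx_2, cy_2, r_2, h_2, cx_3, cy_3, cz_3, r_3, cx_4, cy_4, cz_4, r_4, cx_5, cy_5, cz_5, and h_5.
cx_1 = 3.5; cy_1 = 4.5; cz_1 = 2; h_1 = 3.5; cx_2 = 3; cy_2 = 6.5; r_2 = 1; h_2 = 3; cx_3 = 2.5; cy_3 = 4; cz_3 = 4; r_3 = 1; cx_4 = 6; cy_4 = 4; cz_4 = 1.5; r_4 = 1; cx_5 = 1; cy_5 = 4; cz_5 = 5; h_5 = 2.5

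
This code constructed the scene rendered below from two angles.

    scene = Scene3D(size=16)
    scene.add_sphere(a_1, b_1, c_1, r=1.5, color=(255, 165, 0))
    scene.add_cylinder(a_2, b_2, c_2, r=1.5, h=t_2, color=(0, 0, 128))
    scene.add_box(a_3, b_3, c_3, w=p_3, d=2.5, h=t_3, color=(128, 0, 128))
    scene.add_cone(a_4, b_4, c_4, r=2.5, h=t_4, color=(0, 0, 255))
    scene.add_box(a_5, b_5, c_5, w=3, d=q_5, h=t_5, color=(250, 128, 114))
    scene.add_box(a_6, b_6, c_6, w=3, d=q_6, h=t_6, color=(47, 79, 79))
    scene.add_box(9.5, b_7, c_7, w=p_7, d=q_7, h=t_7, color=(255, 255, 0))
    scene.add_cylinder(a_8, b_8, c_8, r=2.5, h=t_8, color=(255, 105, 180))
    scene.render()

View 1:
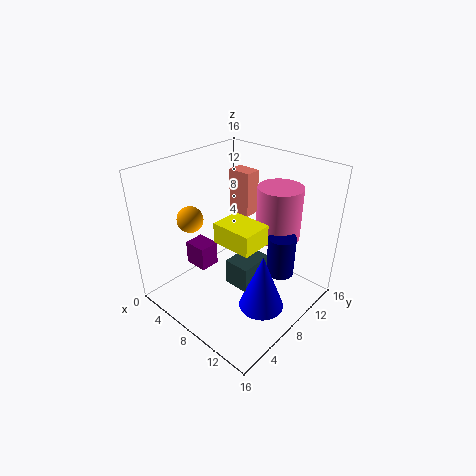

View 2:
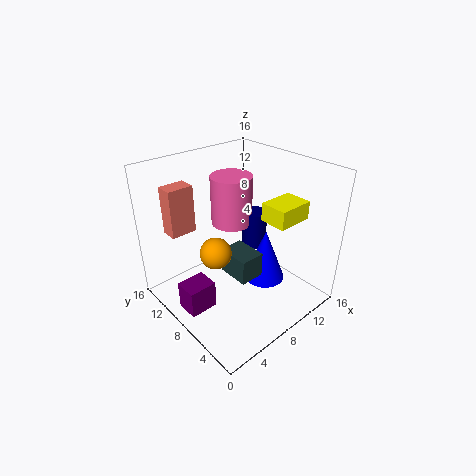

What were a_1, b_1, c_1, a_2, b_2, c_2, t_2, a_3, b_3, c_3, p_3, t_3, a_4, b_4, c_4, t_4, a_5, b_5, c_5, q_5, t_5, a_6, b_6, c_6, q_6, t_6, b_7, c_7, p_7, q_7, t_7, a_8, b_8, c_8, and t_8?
a_1 = 3
b_1 = 5.5
c_1 = 9.5
a_2 = 12.5
b_2 = 10
c_2 = 4.5
t_2 = 4.5
a_3 = 0.5
b_3 = 6.5
c_3 = 2
p_3 = 3
t_3 = 3
a_4 = 12
b_4 = 7.5
c_4 = 1
t_4 = 6.5
a_5 = 2.5
b_5 = 12.5
c_5 = 8
q_5 = 2
t_5 = 5.5
a_6 = 7.5
b_6 = 6.5
c_6 = 2.5
q_6 = 4
t_6 = 3
b_7 = 3
c_7 = 10.5
p_7 = 4
q_7 = 3
t_7 = 2
a_8 = 10.5
b_8 = 12
c_8 = 7.5
t_8 = 6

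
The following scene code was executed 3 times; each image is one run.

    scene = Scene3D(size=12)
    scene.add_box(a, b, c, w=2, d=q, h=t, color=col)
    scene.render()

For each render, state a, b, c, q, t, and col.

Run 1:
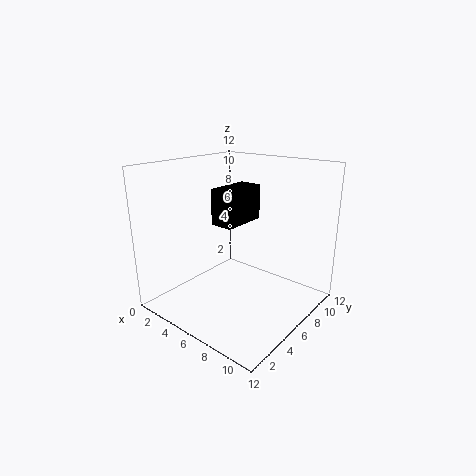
a = 4; b = 5; c = 7; q = 4; t = 3; col = 'black'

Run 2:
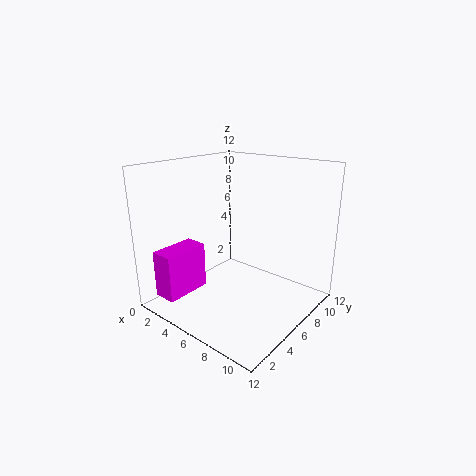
a = 1; b = 1; c = 1; q = 4; t = 4; col = 'magenta'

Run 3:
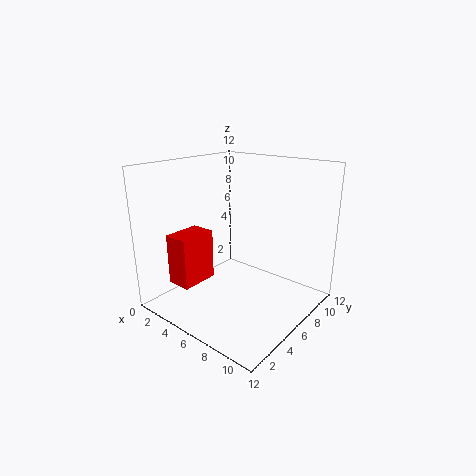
a = 3; b = 1; c = 3; q = 3; t = 4; col = 'red'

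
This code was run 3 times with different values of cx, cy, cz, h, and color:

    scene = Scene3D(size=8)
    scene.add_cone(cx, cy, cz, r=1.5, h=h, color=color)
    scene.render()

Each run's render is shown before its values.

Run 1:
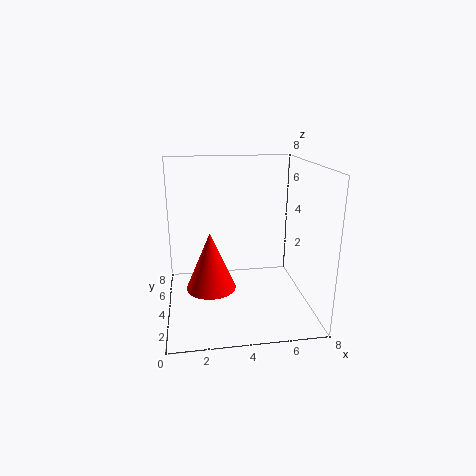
cx = 2.5
cy = 5
cz = 0.5
h = 3.5
color = 'red'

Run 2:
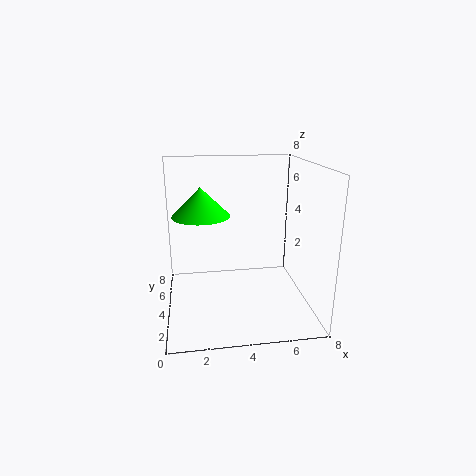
cx = 2
cy = 3.5
cz = 5.5
h = 1.5
color = 'lime'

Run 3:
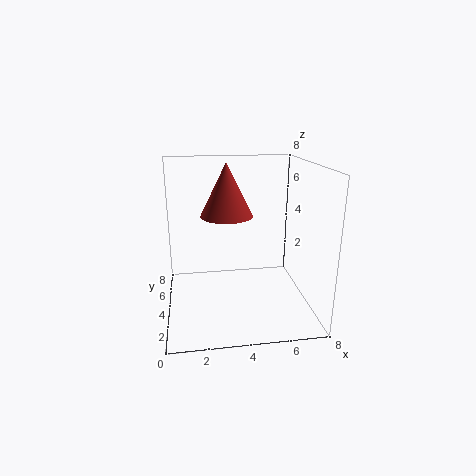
cx = 3.5
cy = 5
cz = 5
h = 3
color = 'brown'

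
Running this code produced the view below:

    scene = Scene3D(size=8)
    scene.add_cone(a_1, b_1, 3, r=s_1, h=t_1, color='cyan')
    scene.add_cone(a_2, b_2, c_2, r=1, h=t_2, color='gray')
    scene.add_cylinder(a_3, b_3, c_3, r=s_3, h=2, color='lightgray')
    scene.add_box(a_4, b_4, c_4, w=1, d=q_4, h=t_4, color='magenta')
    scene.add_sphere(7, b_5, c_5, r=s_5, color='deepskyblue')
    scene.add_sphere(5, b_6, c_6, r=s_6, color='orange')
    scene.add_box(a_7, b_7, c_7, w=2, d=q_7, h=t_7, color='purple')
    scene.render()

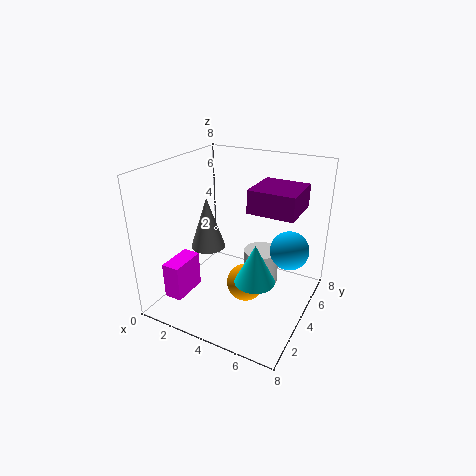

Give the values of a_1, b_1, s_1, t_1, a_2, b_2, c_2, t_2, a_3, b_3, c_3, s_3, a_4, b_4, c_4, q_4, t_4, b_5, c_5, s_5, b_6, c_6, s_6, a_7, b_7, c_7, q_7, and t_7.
a_1 = 6, b_1 = 2, s_1 = 1, t_1 = 2, a_2 = 2, b_2 = 4, c_2 = 3, t_2 = 3, a_3 = 5, b_3 = 5, c_3 = 1, s_3 = 1, a_4 = 1, b_4 = 1, c_4 = 1, q_4 = 2, t_4 = 2, b_5 = 4, c_5 = 4, s_5 = 1, b_6 = 3, c_6 = 2, s_6 = 1, a_7 = 6, b_7 = 1, c_7 = 7, q_7 = 2, t_7 = 1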